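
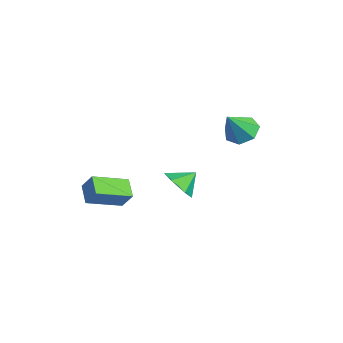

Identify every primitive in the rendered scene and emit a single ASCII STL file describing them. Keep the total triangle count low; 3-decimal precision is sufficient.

solid 
facet normal 0.027 -0.802 -0.596
outer loop
vertex 1.974 -0.374 0.196
vertex 1.485 -0.835 0.794
vertex 1.075 -0.366 0.144
endloop
endfacet
facet normal 0.025 0.956 -0.292
outer loop
vertex 1.974 -0.374 0.196
vertex 1.075 -0.366 0.144
vertex 1.455 0.015 1.426
endloop
endfacet
facet normal 0.028 -0.802 -0.597
outer loop
vertex 1.075 -0.366 0.144
vertex 1.485 -0.835 0.794
vertex 0.586 -0.828 0.742
endloop
endfacet
facet normal -0.693 0.721 -0.009
outer loop
vertex 1.075 -0.366 0.144
vertex 0.586 -0.828 0.742
vertex 1.455 0.015 1.426
endloop
endfacet
facet normal 0.028 -0.802 -0.597
outer loop
vertex 0.586 -0.828 0.742
vertex 1.485 -0.835 0.794
vertex 0.995 -1.297 1.392
endloop
endfacet
facet normal -0.734 0.241 0.635
outer loop
vertex 0.586 -0.828 0.742
vertex 0.995 -1.297 1.392
vertex 1.455 0.015 1.426
endloop
endfacet
facet normal 0.028 -0.802 -0.597
outer loop
vertex 0.995 -1.297 1.392
vertex 1.485 -0.835 0.794
vertex 1.894 -1.304 1.444
endloop
endfacet
facet normal -0.058 -0.006 0.998
outer loop
vertex 0.995 -1.297 1.392
vertex 1.894 -1.304 1.444
vertex 1.455 0.015 1.426
endloop
endfacet
facet normal 0.027 -0.802 -0.596
outer loop
vertex 1.894 -1.304 1.444
vertex 1.485 -0.835 0.794
vertex 2.383 -0.843 0.846
endloop
endfacet
facet normal 0.659 0.229 0.716
outer loop
vertex 1.894 -1.304 1.444
vertex 2.383 -0.843 0.846
vertex 1.455 0.015 1.426
endloop
endfacet
facet normal 0.027 -0.802 -0.596
outer loop
vertex 2.383 -0.843 0.846
vertex 1.485 -0.835 0.794
vertex 1.974 -0.374 0.196
endloop
endfacet
facet normal 0.701 0.710 0.071
outer loop
vertex 2.383 -0.843 0.846
vertex 1.974 -0.374 0.196
vertex 1.455 0.015 1.426
endloop
endfacet
facet normal -0.494 -0.318 -0.809
outer loop
vertex -3.033 -3.854 -1.207
vertex -3.147 -2.076 -1.837
vertex -2.062 -3.984 -1.749
endloop
endfacet
facet normal 0.060 -0.941 0.333
outer loop
vertex -1.533 -3.644 -0.883
vertex -3.033 -3.854 -1.207
vertex -2.062 -3.984 -1.749
endloop
endfacet
facet normal -0.494 -0.318 -0.809
outer loop
vertex -2.062 -3.984 -1.749
vertex -3.147 -2.076 -1.837
vertex -2.175 -2.206 -2.379
endloop
endfacet
facet normal 0.867 -0.116 -0.484
outer loop
vertex -2.175 -2.206 -2.379
vertex -1.533 -3.644 -0.883
vertex -2.062 -3.984 -1.749
endloop
endfacet
facet normal -0.867 0.116 0.484
outer loop
vertex -3.033 -3.854 -1.207
vertex -2.618 -1.736 -0.971
vertex -3.147 -2.076 -1.837
endloop
endfacet
facet normal 0.060 -0.941 0.333
outer loop
vertex -2.505 -3.514 -0.341
vertex -3.033 -3.854 -1.207
vertex -1.533 -3.644 -0.883
endloop
endfacet
facet normal -0.868 0.116 0.483
outer loop
vertex -2.505 -3.514 -0.341
vertex -2.618 -1.736 -0.971
vertex -3.033 -3.854 -1.207
endloop
endfacet
facet normal -0.060 0.941 -0.333
outer loop
vertex -3.147 -2.076 -1.837
vertex -2.618 -1.736 -0.971
vertex -2.175 -2.206 -2.379
endloop
endfacet
facet normal 0.868 -0.116 -0.484
outer loop
vertex -1.647 -1.866 -1.513
vertex -1.533 -3.644 -0.883
vertex -2.175 -2.206 -2.379
endloop
endfacet
facet normal -0.060 0.941 -0.333
outer loop
vertex -2.175 -2.206 -2.379
vertex -2.618 -1.736 -0.971
vertex -1.647 -1.866 -1.513
endloop
endfacet
facet normal 0.494 0.318 0.809
outer loop
vertex -1.647 -1.866 -1.513
vertex -2.505 -3.514 -0.341
vertex -1.533 -3.644 -0.883
endloop
endfacet
facet normal 0.494 0.318 0.809
outer loop
vertex -2.618 -1.736 -0.971
vertex -2.505 -3.514 -0.341
vertex -1.647 -1.866 -1.513
endloop
endfacet
facet normal -0.286 0.551 -0.784
outer loop
vertex 0.684 3.06 2.571
vertex -0.147 2.797 2.689
vertex 0.261 3.497 3.032
endloop
endfacet
facet normal 0.829 0.311 0.466
outer loop
vertex 0.684 3.06 2.571
vertex 0.261 3.497 3.032
vertex 0.327 1.883 3.991
endloop
endfacet
facet normal -0.287 0.551 -0.784
outer loop
vertex 0.261 3.497 3.032
vertex -0.147 2.797 2.689
vertex -0.469 3.407 3.236
endloop
endfacet
facet normal 0.173 0.508 0.844
outer loop
vertex 0.261 3.497 3.032
vertex -0.469 3.407 3.236
vertex 0.327 1.883 3.991
endloop
endfacet
facet normal -0.285 0.552 -0.784
outer loop
vertex -0.469 3.407 3.236
vertex -0.147 2.797 2.689
vertex -0.957 2.858 3.027
endloop
endfacet
facet normal -0.522 0.144 0.841
outer loop
vertex -0.469 3.407 3.236
vertex -0.957 2.858 3.027
vertex 0.327 1.883 3.991
endloop
endfacet
facet normal -0.286 0.550 -0.784
outer loop
vertex -0.957 2.858 3.027
vertex -0.147 2.797 2.689
vertex -0.835 2.263 2.565
endloop
endfacet
facet normal -0.730 -0.506 0.460
outer loop
vertex -0.957 2.858 3.027
vertex -0.835 2.263 2.565
vertex 0.327 1.883 3.991
endloop
endfacet
facet normal -0.286 0.551 -0.784
outer loop
vertex -0.835 2.263 2.565
vertex -0.147 2.797 2.689
vertex -0.195 2.07 2.196
endloop
endfacet
facet normal -0.296 -0.955 -0.013
outer loop
vertex -0.835 2.263 2.565
vertex -0.195 2.07 2.196
vertex 0.327 1.883 3.991
endloop
endfacet
facet normal -0.286 0.551 -0.784
outer loop
vertex -0.195 2.07 2.196
vertex -0.147 2.797 2.689
vertex 0.481 2.425 2.199
endloop
endfacet
facet normal 0.454 -0.863 -0.222
outer loop
vertex -0.195 2.07 2.196
vertex 0.481 2.425 2.199
vertex 0.327 1.883 3.991
endloop
endfacet
facet normal -0.286 0.551 -0.784
outer loop
vertex 0.481 2.425 2.199
vertex -0.147 2.797 2.689
vertex 0.684 3.06 2.571
endloop
endfacet
facet normal 0.954 -0.300 -0.009
outer loop
vertex 0.481 2.425 2.199
vertex 0.684 3.06 2.571
vertex 0.327 1.883 3.991
endloop
endfacet

endsolid


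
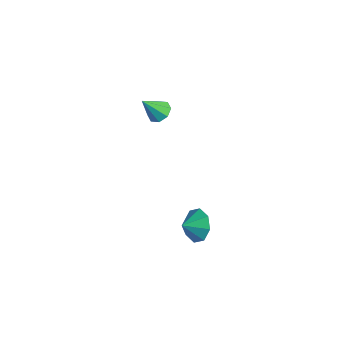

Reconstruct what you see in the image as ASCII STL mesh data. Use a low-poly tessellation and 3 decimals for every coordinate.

solid 
facet normal 0.014 0.611 -0.791
outer loop
vertex -3.482 -1.133 0.512
vertex -3.877 -1.653 0.103
vertex -4.065 -1.06 0.558
endloop
endfacet
facet normal 0.128 0.478 0.869
outer loop
vertex -3.482 -1.133 0.512
vertex -4.065 -1.06 0.558
vertex -3.903 -2.667 1.417
endloop
endfacet
facet normal 0.016 0.612 -0.791
outer loop
vertex -4.065 -1.06 0.558
vertex -3.877 -1.653 0.103
vertex -4.538 -1.333 0.337
endloop
endfacet
facet normal -0.554 0.348 0.756
outer loop
vertex -4.065 -1.06 0.558
vertex -4.538 -1.333 0.337
vertex -3.903 -2.667 1.417
endloop
endfacet
facet normal 0.016 0.611 -0.791
outer loop
vertex -4.538 -1.333 0.337
vertex -3.877 -1.653 0.103
vertex -4.624 -1.794 -0.021
endloop
endfacet
facet normal -0.915 -0.126 0.382
outer loop
vertex -4.538 -1.333 0.337
vertex -4.624 -1.794 -0.021
vertex -3.903 -2.667 1.417
endloop
endfacet
facet normal 0.016 0.611 -0.791
outer loop
vertex -4.624 -1.794 -0.021
vertex -3.877 -1.653 0.103
vertex -4.272 -2.172 -0.306
endloop
endfacet
facet normal -0.744 -0.668 -0.033
outer loop
vertex -4.624 -1.794 -0.021
vertex -4.272 -2.172 -0.306
vertex -3.903 -2.667 1.417
endloop
endfacet
facet normal 0.016 0.612 -0.791
outer loop
vertex -4.272 -2.172 -0.306
vertex -3.877 -1.653 0.103
vertex -3.689 -2.245 -0.351
endloop
endfacet
facet normal -0.139 -0.959 -0.246
outer loop
vertex -4.272 -2.172 -0.306
vertex -3.689 -2.245 -0.351
vertex -3.903 -2.667 1.417
endloop
endfacet
facet normal 0.016 0.612 -0.791
outer loop
vertex -3.689 -2.245 -0.351
vertex -3.877 -1.653 0.103
vertex -3.216 -1.972 -0.13
endloop
endfacet
facet normal 0.541 -0.830 -0.133
outer loop
vertex -3.689 -2.245 -0.351
vertex -3.216 -1.972 -0.13
vertex -3.903 -2.667 1.417
endloop
endfacet
facet normal 0.015 0.610 -0.792
outer loop
vertex -3.216 -1.972 -0.13
vertex -3.877 -1.653 0.103
vertex -3.13 -1.511 0.227
endloop
endfacet
facet normal 0.903 -0.355 0.241
outer loop
vertex -3.216 -1.972 -0.13
vertex -3.13 -1.511 0.227
vertex -3.903 -2.667 1.417
endloop
endfacet
facet normal 0.015 0.611 -0.792
outer loop
vertex -3.13 -1.511 0.227
vertex -3.877 -1.653 0.103
vertex -3.482 -1.133 0.512
endloop
endfacet
facet normal 0.731 0.186 0.656
outer loop
vertex -3.13 -1.511 0.227
vertex -3.482 -1.133 0.512
vertex -3.903 -2.667 1.417
endloop
endfacet
facet normal -0.067 0.887 -0.458
outer loop
vertex 3.711 -3.311 -3.945
vertex 3.226 -2.908 -3.093
vertex 4.234 -2.996 -3.411
endloop
endfacet
facet normal 0.595 -0.795 -0.114
outer loop
vertex 3.711 -3.311 -3.945
vertex 4.234 -2.996 -3.411
vertex 3.294 -3.812 -2.627
endloop
endfacet
facet normal -0.067 0.887 -0.457
outer loop
vertex 4.234 -2.996 -3.411
vertex 3.226 -2.908 -3.093
vertex 4.167 -2.63 -2.69
endloop
endfacet
facet normal 0.763 -0.545 0.348
outer loop
vertex 4.234 -2.996 -3.411
vertex 4.167 -2.63 -2.69
vertex 3.294 -3.812 -2.627
endloop
endfacet
facet normal -0.066 0.887 -0.457
outer loop
vertex 4.167 -2.63 -2.69
vertex 3.226 -2.908 -3.093
vertex 3.549 -2.426 -2.205
endloop
endfacet
facet normal 0.511 -0.335 0.792
outer loop
vertex 4.167 -2.63 -2.69
vertex 3.549 -2.426 -2.205
vertex 3.294 -3.812 -2.627
endloop
endfacet
facet normal -0.065 0.887 -0.458
outer loop
vertex 3.549 -2.426 -2.205
vertex 3.226 -2.908 -3.093
vertex 2.742 -2.504 -2.241
endloop
endfacet
facet normal -0.015 -0.289 0.957
outer loop
vertex 3.549 -2.426 -2.205
vertex 2.742 -2.504 -2.241
vertex 3.294 -3.812 -2.627
endloop
endfacet
facet normal -0.066 0.887 -0.458
outer loop
vertex 2.742 -2.504 -2.241
vertex 3.226 -2.908 -3.093
vertex 2.219 -2.819 -2.776
endloop
endfacet
facet normal -0.504 -0.433 0.747
outer loop
vertex 2.742 -2.504 -2.241
vertex 2.219 -2.819 -2.776
vertex 3.294 -3.812 -2.627
endloop
endfacet
facet normal -0.065 0.887 -0.457
outer loop
vertex 2.219 -2.819 -2.776
vertex 3.226 -2.908 -3.093
vertex 2.286 -3.185 -3.496
endloop
endfacet
facet normal -0.671 -0.684 0.285
outer loop
vertex 2.219 -2.819 -2.776
vertex 2.286 -3.185 -3.496
vertex 3.294 -3.812 -2.627
endloop
endfacet
facet normal -0.066 0.887 -0.457
outer loop
vertex 2.286 -3.185 -3.496
vertex 3.226 -2.908 -3.093
vertex 2.904 -3.389 -3.981
endloop
endfacet
facet normal -0.419 -0.894 -0.158
outer loop
vertex 2.286 -3.185 -3.496
vertex 2.904 -3.389 -3.981
vertex 3.294 -3.812 -2.627
endloop
endfacet
facet normal -0.065 0.887 -0.457
outer loop
vertex 2.904 -3.389 -3.981
vertex 3.226 -2.908 -3.093
vertex 3.711 -3.311 -3.945
endloop
endfacet
facet normal 0.105 -0.940 -0.324
outer loop
vertex 2.904 -3.389 -3.981
vertex 3.711 -3.311 -3.945
vertex 3.294 -3.812 -2.627
endloop
endfacet

endsolid


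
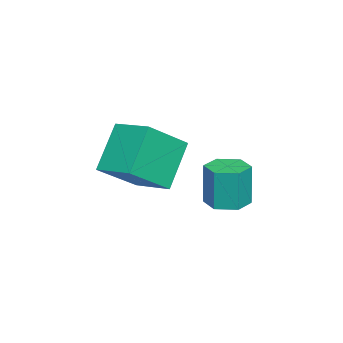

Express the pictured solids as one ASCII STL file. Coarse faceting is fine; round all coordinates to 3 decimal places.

solid 
facet normal 0.012 0.005 -1.000
outer loop
vertex 1.835 -1.719 -0.553
vertex 1.129 -1.466 -0.56
vertex 1.701 -0.981 -0.551
endloop
endfacet
facet normal 0.984 0.179 0.012
outer loop
vertex 1.835 -1.719 -0.553
vertex 1.701 -0.981 -0.551
vertex 1.817 -1.726 1.007
endloop
endfacet
facet normal 0.984 0.179 0.012
outer loop
vertex 1.817 -1.726 1.007
vertex 1.701 -0.981 -0.551
vertex 1.683 -0.989 1.009
endloop
endfacet
facet normal -0.012 -0.005 1.000
outer loop
vertex 1.817 -1.726 1.007
vertex 1.683 -0.989 1.009
vertex 1.111 -1.474 1.0
endloop
endfacet
facet normal 0.012 0.005 -1.000
outer loop
vertex 1.701 -0.981 -0.551
vertex 1.129 -1.466 -0.56
vertex 0.995 -0.729 -0.558
endloop
endfacet
facet normal 0.336 0.942 0.009
outer loop
vertex 1.701 -0.981 -0.551
vertex 0.995 -0.729 -0.558
vertex 1.683 -0.989 1.009
endloop
endfacet
facet normal 0.337 0.941 0.008
outer loop
vertex 1.683 -0.989 1.009
vertex 0.995 -0.729 -0.558
vertex 0.977 -0.736 1.002
endloop
endfacet
facet normal -0.012 -0.005 1.000
outer loop
vertex 1.683 -0.989 1.009
vertex 0.977 -0.736 1.002
vertex 1.111 -1.474 1.0
endloop
endfacet
facet normal 0.012 0.005 -1.000
outer loop
vertex 0.995 -0.729 -0.558
vertex 1.129 -1.466 -0.56
vertex 0.423 -1.214 -0.567
endloop
endfacet
facet normal -0.647 0.763 -0.004
outer loop
vertex 0.995 -0.729 -0.558
vertex 0.423 -1.214 -0.567
vertex 0.977 -0.736 1.002
endloop
endfacet
facet normal -0.647 0.763 -0.004
outer loop
vertex 0.977 -0.736 1.002
vertex 0.423 -1.214 -0.567
vertex 0.405 -1.221 0.993
endloop
endfacet
facet normal -0.012 -0.005 1.000
outer loop
vertex 0.977 -0.736 1.002
vertex 0.405 -1.221 0.993
vertex 1.111 -1.474 1.0
endloop
endfacet
facet normal 0.012 0.005 -1.000
outer loop
vertex 0.423 -1.214 -0.567
vertex 1.129 -1.466 -0.56
vertex 0.557 -1.951 -0.569
endloop
endfacet
facet normal -0.984 -0.179 -0.012
outer loop
vertex 0.423 -1.214 -0.567
vertex 0.557 -1.951 -0.569
vertex 0.405 -1.221 0.993
endloop
endfacet
facet normal -0.984 -0.179 -0.012
outer loop
vertex 0.405 -1.221 0.993
vertex 0.557 -1.951 -0.569
vertex 0.539 -1.959 0.991
endloop
endfacet
facet normal -0.012 -0.005 1.000
outer loop
vertex 0.405 -1.221 0.993
vertex 0.539 -1.959 0.991
vertex 1.111 -1.474 1.0
endloop
endfacet
facet normal 0.012 0.005 -1.000
outer loop
vertex 0.557 -1.951 -0.569
vertex 1.129 -1.466 -0.56
vertex 1.263 -2.204 -0.562
endloop
endfacet
facet normal -0.337 -0.941 -0.009
outer loop
vertex 0.557 -1.951 -0.569
vertex 1.263 -2.204 -0.562
vertex 0.539 -1.959 0.991
endloop
endfacet
facet normal -0.336 -0.942 -0.008
outer loop
vertex 0.539 -1.959 0.991
vertex 1.263 -2.204 -0.562
vertex 1.245 -2.211 0.998
endloop
endfacet
facet normal -0.012 -0.005 1.000
outer loop
vertex 0.539 -1.959 0.991
vertex 1.245 -2.211 0.998
vertex 1.111 -1.474 1.0
endloop
endfacet
facet normal 0.012 0.005 -1.000
outer loop
vertex 1.263 -2.204 -0.562
vertex 1.129 -1.466 -0.56
vertex 1.835 -1.719 -0.553
endloop
endfacet
facet normal 0.647 -0.763 0.004
outer loop
vertex 1.263 -2.204 -0.562
vertex 1.835 -1.719 -0.553
vertex 1.245 -2.211 0.998
endloop
endfacet
facet normal 0.647 -0.763 0.004
outer loop
vertex 1.245 -2.211 0.998
vertex 1.835 -1.719 -0.553
vertex 1.817 -1.726 1.007
endloop
endfacet
facet normal -0.012 -0.005 1.000
outer loop
vertex 1.245 -2.211 0.998
vertex 1.817 -1.726 1.007
vertex 1.111 -1.474 1.0
endloop
endfacet
facet normal -0.621 0.138 0.772
outer loop
vertex 3.646 -4.277 3.603
vertex 4.274 -3.084 3.895
vertex 2.49 -3.403 2.518
endloop
endfacet
facet normal -0.455 -0.865 -0.211
outer loop
vertex 3.626 -3.656 1.105
vertex 3.646 -4.277 3.603
vertex 2.49 -3.403 2.518
endloop
endfacet
facet normal -0.621 0.138 0.772
outer loop
vertex 2.49 -3.403 2.518
vertex 4.274 -3.084 3.895
vertex 3.119 -2.21 2.81
endloop
endfacet
facet normal -0.638 0.483 -0.600
outer loop
vertex 3.119 -2.21 2.81
vertex 3.626 -3.656 1.105
vertex 2.49 -3.403 2.518
endloop
endfacet
facet normal 0.638 -0.483 0.600
outer loop
vertex 3.646 -4.277 3.603
vertex 5.41 -3.337 2.482
vertex 4.274 -3.084 3.895
endloop
endfacet
facet normal -0.456 -0.865 -0.211
outer loop
vertex 4.781 -4.53 2.19
vertex 3.646 -4.277 3.603
vertex 3.626 -3.656 1.105
endloop
endfacet
facet normal 0.638 -0.483 0.599
outer loop
vertex 4.781 -4.53 2.19
vertex 5.41 -3.337 2.482
vertex 3.646 -4.277 3.603
endloop
endfacet
facet normal 0.456 0.865 0.211
outer loop
vertex 4.274 -3.084 3.895
vertex 5.41 -3.337 2.482
vertex 3.119 -2.21 2.81
endloop
endfacet
facet normal -0.639 0.483 -0.599
outer loop
vertex 4.254 -2.463 1.397
vertex 3.626 -3.656 1.105
vertex 3.119 -2.21 2.81
endloop
endfacet
facet normal 0.456 0.865 0.211
outer loop
vertex 3.119 -2.21 2.81
vertex 5.41 -3.337 2.482
vertex 4.254 -2.463 1.397
endloop
endfacet
facet normal 0.621 -0.138 -0.772
outer loop
vertex 4.254 -2.463 1.397
vertex 4.781 -4.53 2.19
vertex 3.626 -3.656 1.105
endloop
endfacet
facet normal 0.620 -0.138 -0.772
outer loop
vertex 5.41 -3.337 2.482
vertex 4.781 -4.53 2.19
vertex 4.254 -2.463 1.397
endloop
endfacet

endsolid


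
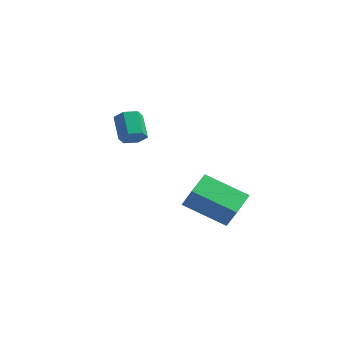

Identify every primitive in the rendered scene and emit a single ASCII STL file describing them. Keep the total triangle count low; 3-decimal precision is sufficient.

solid 
facet normal 0.501 -0.577 -0.645
outer loop
vertex -1.838 -0.576 1.433
vertex -2.337 -0.545 1.018
vertex -1.862 -0.102 0.99
endloop
endfacet
facet normal 0.865 0.366 0.345
outer loop
vertex -1.838 -0.576 1.433
vertex -1.862 -0.102 0.99
vertex -2.524 0.213 2.317
endloop
endfacet
facet normal 0.864 0.367 0.344
outer loop
vertex -2.524 0.213 2.317
vertex -1.862 -0.102 0.99
vertex -2.549 0.688 1.874
endloop
endfacet
facet normal -0.500 0.576 0.646
outer loop
vertex -2.524 0.213 2.317
vertex -2.549 0.688 1.874
vertex -3.023 0.245 1.902
endloop
endfacet
facet normal 0.500 -0.577 -0.646
outer loop
vertex -1.862 -0.102 0.99
vertex -2.337 -0.545 1.018
vertex -2.362 -0.07 0.575
endloop
endfacet
facet normal 0.400 0.816 -0.418
outer loop
vertex -1.862 -0.102 0.99
vertex -2.362 -0.07 0.575
vertex -2.549 0.688 1.874
endloop
endfacet
facet normal 0.400 0.815 -0.418
outer loop
vertex -2.549 0.688 1.874
vertex -2.362 -0.07 0.575
vertex -3.048 0.72 1.459
endloop
endfacet
facet normal -0.500 0.576 0.646
outer loop
vertex -2.549 0.688 1.874
vertex -3.048 0.72 1.459
vertex -3.023 0.245 1.902
endloop
endfacet
facet normal 0.500 -0.576 -0.646
outer loop
vertex -2.362 -0.07 0.575
vertex -2.337 -0.545 1.018
vertex -2.836 -0.513 0.603
endloop
endfacet
facet normal -0.465 0.449 -0.763
outer loop
vertex -2.362 -0.07 0.575
vertex -2.836 -0.513 0.603
vertex -3.048 0.72 1.459
endloop
endfacet
facet normal -0.466 0.449 -0.762
outer loop
vertex -3.048 0.72 1.459
vertex -2.836 -0.513 0.603
vertex -3.522 0.276 1.487
endloop
endfacet
facet normal -0.501 0.576 0.646
outer loop
vertex -3.048 0.72 1.459
vertex -3.522 0.276 1.487
vertex -3.023 0.245 1.902
endloop
endfacet
facet normal 0.500 -0.576 -0.646
outer loop
vertex -2.836 -0.513 0.603
vertex -2.337 -0.545 1.018
vertex -2.811 -0.988 1.046
endloop
endfacet
facet normal -0.865 -0.366 -0.344
outer loop
vertex -2.836 -0.513 0.603
vertex -2.811 -0.988 1.046
vertex -3.522 0.276 1.487
endloop
endfacet
facet normal -0.864 -0.366 -0.345
outer loop
vertex -3.522 0.276 1.487
vertex -2.811 -0.988 1.046
vertex -3.498 -0.198 1.93
endloop
endfacet
facet normal -0.501 0.577 0.645
outer loop
vertex -3.522 0.276 1.487
vertex -3.498 -0.198 1.93
vertex -3.023 0.245 1.902
endloop
endfacet
facet normal 0.500 -0.576 -0.646
outer loop
vertex -2.811 -0.988 1.046
vertex -2.337 -0.545 1.018
vertex -2.312 -1.02 1.461
endloop
endfacet
facet normal -0.400 -0.816 0.418
outer loop
vertex -2.811 -0.988 1.046
vertex -2.312 -1.02 1.461
vertex -3.498 -0.198 1.93
endloop
endfacet
facet normal -0.400 -0.815 0.419
outer loop
vertex -3.498 -0.198 1.93
vertex -2.312 -1.02 1.461
vertex -2.998 -0.23 2.345
endloop
endfacet
facet normal -0.500 0.577 0.646
outer loop
vertex -3.498 -0.198 1.93
vertex -2.998 -0.23 2.345
vertex -3.023 0.245 1.902
endloop
endfacet
facet normal 0.501 -0.576 -0.646
outer loop
vertex -2.312 -1.02 1.461
vertex -2.337 -0.545 1.018
vertex -1.838 -0.576 1.433
endloop
endfacet
facet normal 0.466 -0.449 0.763
outer loop
vertex -2.312 -1.02 1.461
vertex -1.838 -0.576 1.433
vertex -2.998 -0.23 2.345
endloop
endfacet
facet normal 0.465 -0.450 0.762
outer loop
vertex -2.998 -0.23 2.345
vertex -1.838 -0.576 1.433
vertex -2.524 0.213 2.317
endloop
endfacet
facet normal -0.500 0.576 0.646
outer loop
vertex -2.998 -0.23 2.345
vertex -2.524 0.213 2.317
vertex -3.023 0.245 1.902
endloop
endfacet
facet normal -0.870 -0.189 0.455
outer loop
vertex 1.7 -2.858 -0.337
vertex 1.622 -1.511 0.074
vertex 1.098 -2.577 -1.372
endloop
endfacet
facet normal 0.055 -0.955 -0.291
outer loop
vertex 2.978 -2.169 -2.354
vertex 1.7 -2.858 -0.337
vertex 1.098 -2.577 -1.372
endloop
endfacet
facet normal -0.870 -0.189 0.455
outer loop
vertex 1.098 -2.577 -1.372
vertex 1.622 -1.511 0.074
vertex 1.02 -1.231 -0.961
endloop
endfacet
facet normal -0.489 0.229 -0.842
outer loop
vertex 1.02 -1.231 -0.961
vertex 2.978 -2.169 -2.354
vertex 1.098 -2.577 -1.372
endloop
endfacet
facet normal 0.489 -0.228 0.842
outer loop
vertex 1.7 -2.858 -0.337
vertex 3.502 -1.103 -0.908
vertex 1.622 -1.511 0.074
endloop
endfacet
facet normal 0.056 -0.955 -0.291
outer loop
vertex 3.58 -2.449 -1.319
vertex 1.7 -2.858 -0.337
vertex 2.978 -2.169 -2.354
endloop
endfacet
facet normal 0.489 -0.229 0.842
outer loop
vertex 3.58 -2.449 -1.319
vertex 3.502 -1.103 -0.908
vertex 1.7 -2.858 -0.337
endloop
endfacet
facet normal -0.055 0.955 0.291
outer loop
vertex 1.622 -1.511 0.074
vertex 3.502 -1.103 -0.908
vertex 1.02 -1.231 -0.961
endloop
endfacet
facet normal -0.489 0.228 -0.842
outer loop
vertex 2.9 -0.822 -1.943
vertex 2.978 -2.169 -2.354
vertex 1.02 -1.231 -0.961
endloop
endfacet
facet normal -0.055 0.955 0.292
outer loop
vertex 1.02 -1.231 -0.961
vertex 3.502 -1.103 -0.908
vertex 2.9 -0.822 -1.943
endloop
endfacet
facet normal 0.870 0.189 -0.455
outer loop
vertex 2.9 -0.822 -1.943
vertex 3.58 -2.449 -1.319
vertex 2.978 -2.169 -2.354
endloop
endfacet
facet normal 0.870 0.189 -0.455
outer loop
vertex 3.502 -1.103 -0.908
vertex 3.58 -2.449 -1.319
vertex 2.9 -0.822 -1.943
endloop
endfacet

endsolid


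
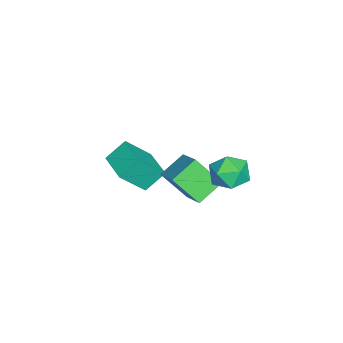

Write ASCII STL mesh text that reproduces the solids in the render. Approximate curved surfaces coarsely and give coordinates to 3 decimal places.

solid 
facet normal -0.815 -0.579 -0.009
outer loop
vertex -1.233 -4.218 -2.985
vertex -1.856 -3.356 -2.029
vertex -2.004 -3.11 -4.487
endloop
endfacet
facet normal 0.436 -0.603 -0.668
outer loop
vertex -0.504 -2.044 -4.471
vertex -1.233 -4.218 -2.985
vertex -2.004 -3.11 -4.487
endloop
endfacet
facet normal -0.815 -0.579 -0.009
outer loop
vertex -2.004 -3.11 -4.487
vertex -1.856 -3.356 -2.029
vertex -2.627 -2.248 -3.532
endloop
endfacet
facet normal -0.382 0.548 -0.744
outer loop
vertex -2.627 -2.248 -3.532
vertex -0.504 -2.044 -4.471
vertex -2.004 -3.11 -4.487
endloop
endfacet
facet normal 0.382 -0.549 0.744
outer loop
vertex -1.233 -4.218 -2.985
vertex -0.356 -2.29 -2.013
vertex -1.856 -3.356 -2.029
endloop
endfacet
facet normal 0.436 -0.603 -0.668
outer loop
vertex 0.267 -3.152 -2.968
vertex -1.233 -4.218 -2.985
vertex -0.504 -2.044 -4.471
endloop
endfacet
facet normal 0.381 -0.549 0.744
outer loop
vertex 0.267 -3.152 -2.968
vertex -0.356 -2.29 -2.013
vertex -1.233 -4.218 -2.985
endloop
endfacet
facet normal -0.436 0.603 0.668
outer loop
vertex -1.856 -3.356 -2.029
vertex -0.356 -2.29 -2.013
vertex -2.627 -2.248 -3.532
endloop
endfacet
facet normal -0.382 0.549 -0.744
outer loop
vertex -1.127 -1.182 -3.515
vertex -0.504 -2.044 -4.471
vertex -2.627 -2.248 -3.532
endloop
endfacet
facet normal -0.436 0.603 0.668
outer loop
vertex -2.627 -2.248 -3.532
vertex -0.356 -2.29 -2.013
vertex -1.127 -1.182 -3.515
endloop
endfacet
facet normal 0.815 0.579 0.009
outer loop
vertex -1.127 -1.182 -3.515
vertex 0.267 -3.152 -2.968
vertex -0.504 -2.044 -4.471
endloop
endfacet
facet normal 0.815 0.579 0.009
outer loop
vertex -0.356 -2.29 -2.013
vertex 0.267 -3.152 -2.968
vertex -1.127 -1.182 -3.515
endloop
endfacet
facet normal -0.063 0.459 0.886
outer loop
vertex 2.712 3.446 1.676
vertex 3.115 2.575 2.156
vertex 3.772 3.346 1.803
endloop
endfacet
facet normal 0.045 0.931 0.362
outer loop
vertex 2.712 3.446 1.676
vertex 3.772 3.346 1.803
vertex 3.375 3.723 0.881
endloop
endfacet
facet normal -0.490 0.865 -0.107
outer loop
vertex 2.712 3.446 1.676
vertex 3.375 3.723 0.881
vertex 2.473 3.185 0.664
endloop
endfacet
facet normal -0.927 0.353 0.128
outer loop
vertex 2.712 3.446 1.676
vertex 2.473 3.185 0.664
vertex 2.312 2.476 1.452
endloop
endfacet
facet normal -0.663 0.102 0.742
outer loop
vertex 2.712 3.446 1.676
vertex 2.312 2.476 1.452
vertex 3.115 2.575 2.156
endloop
endfacet
facet normal 0.652 0.758 0.029
outer loop
vertex 3.375 3.723 0.881
vertex 3.772 3.346 1.803
vertex 4.188 3.024 0.868
endloop
endfacet
facet normal 0.479 -0.007 0.878
outer loop
vertex 3.772 3.346 1.803
vertex 3.115 2.575 2.156
vertex 4.027 2.315 1.656
endloop
endfacet
facet normal -0.493 -0.585 0.644
outer loop
vertex 3.115 2.575 2.156
vertex 2.312 2.476 1.452
vertex 3.125 1.777 1.439
endloop
endfacet
facet normal -0.920 -0.178 -0.348
outer loop
vertex 2.312 2.476 1.452
vertex 2.473 3.185 0.664
vertex 2.728 2.154 0.517
endloop
endfacet
facet normal -0.213 0.651 -0.728
outer loop
vertex 2.473 3.185 0.664
vertex 3.375 3.723 0.881
vertex 3.385 2.925 0.164
endloop
endfacet
facet normal 0.927 -0.353 -0.128
outer loop
vertex 3.788 2.054 0.644
vertex 4.188 3.024 0.868
vertex 4.027 2.315 1.656
endloop
endfacet
facet normal 0.490 -0.865 0.107
outer loop
vertex 3.788 2.054 0.644
vertex 4.027 2.315 1.656
vertex 3.125 1.777 1.439
endloop
endfacet
facet normal -0.045 -0.931 -0.362
outer loop
vertex 3.788 2.054 0.644
vertex 3.125 1.777 1.439
vertex 2.728 2.154 0.517
endloop
endfacet
facet normal 0.063 -0.459 -0.886
outer loop
vertex 3.788 2.054 0.644
vertex 2.728 2.154 0.517
vertex 3.385 2.925 0.164
endloop
endfacet
facet normal 0.663 -0.102 -0.742
outer loop
vertex 3.788 2.054 0.644
vertex 3.385 2.925 0.164
vertex 4.188 3.024 0.868
endloop
endfacet
facet normal 0.920 0.178 0.348
outer loop
vertex 4.027 2.315 1.656
vertex 4.188 3.024 0.868
vertex 3.772 3.346 1.803
endloop
endfacet
facet normal 0.213 -0.651 0.728
outer loop
vertex 3.125 1.777 1.439
vertex 4.027 2.315 1.656
vertex 3.115 2.575 2.156
endloop
endfacet
facet normal -0.652 -0.758 -0.029
outer loop
vertex 2.728 2.154 0.517
vertex 3.125 1.777 1.439
vertex 2.312 2.476 1.452
endloop
endfacet
facet normal -0.479 0.007 -0.878
outer loop
vertex 3.385 2.925 0.164
vertex 2.728 2.154 0.517
vertex 2.473 3.185 0.664
endloop
endfacet
facet normal 0.493 0.585 -0.644
outer loop
vertex 4.188 3.024 0.868
vertex 3.385 2.925 0.164
vertex 3.375 3.723 0.881
endloop
endfacet
facet normal -0.727 -0.458 -0.512
outer loop
vertex 0.977 -0.966 -1.695
vertex -0.096 -0.093 -0.952
vertex 1.107 0.358 -3.065
endloop
endfacet
facet normal 0.683 -0.556 -0.473
outer loop
vertex 2.496 1.233 -2.088
vertex 0.977 -0.966 -1.695
vertex 1.107 0.358 -3.065
endloop
endfacet
facet normal -0.727 -0.458 -0.512
outer loop
vertex 1.107 0.358 -3.065
vertex -0.096 -0.093 -0.952
vertex 0.034 1.232 -2.322
endloop
endfacet
facet normal 0.068 0.693 -0.717
outer loop
vertex 0.034 1.232 -2.322
vertex 2.496 1.233 -2.088
vertex 1.107 0.358 -3.065
endloop
endfacet
facet normal -0.068 -0.694 0.717
outer loop
vertex 0.977 -0.966 -1.695
vertex 1.293 0.782 0.025
vertex -0.096 -0.093 -0.952
endloop
endfacet
facet normal 0.683 -0.556 -0.473
outer loop
vertex 2.366 -0.092 -0.718
vertex 0.977 -0.966 -1.695
vertex 2.496 1.233 -2.088
endloop
endfacet
facet normal -0.068 -0.693 0.717
outer loop
vertex 2.366 -0.092 -0.718
vertex 1.293 0.782 0.025
vertex 0.977 -0.966 -1.695
endloop
endfacet
facet normal -0.683 0.556 0.473
outer loop
vertex -0.096 -0.093 -0.952
vertex 1.293 0.782 0.025
vertex 0.034 1.232 -2.322
endloop
endfacet
facet normal 0.068 0.694 -0.717
outer loop
vertex 1.423 2.106 -1.345
vertex 2.496 1.233 -2.088
vertex 0.034 1.232 -2.322
endloop
endfacet
facet normal -0.683 0.557 0.473
outer loop
vertex 0.034 1.232 -2.322
vertex 1.293 0.782 0.025
vertex 1.423 2.106 -1.345
endloop
endfacet
facet normal 0.727 0.458 0.512
outer loop
vertex 1.423 2.106 -1.345
vertex 2.366 -0.092 -0.718
vertex 2.496 1.233 -2.088
endloop
endfacet
facet normal 0.727 0.458 0.511
outer loop
vertex 1.293 0.782 0.025
vertex 2.366 -0.092 -0.718
vertex 1.423 2.106 -1.345
endloop
endfacet

endsolid


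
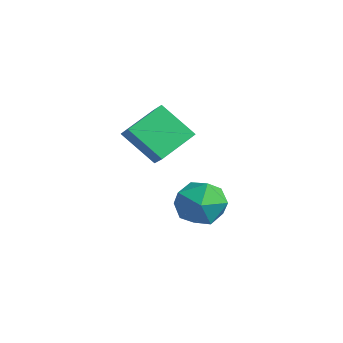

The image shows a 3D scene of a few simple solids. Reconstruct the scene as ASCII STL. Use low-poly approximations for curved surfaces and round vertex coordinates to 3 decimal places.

solid 
facet normal -0.616 -0.401 0.678
outer loop
vertex 2.94 -4.355 1.542
vertex 2.744 -3.022 2.153
vertex 2.288 -4.217 1.031
endloop
endfacet
facet normal 0.133 -0.901 -0.413
outer loop
vertex 3.236 -3.598 -0.013
vertex 2.94 -4.355 1.542
vertex 2.288 -4.217 1.031
endloop
endfacet
facet normal -0.616 -0.401 0.678
outer loop
vertex 2.288 -4.217 1.031
vertex 2.744 -3.022 2.153
vertex 2.092 -2.883 1.643
endloop
endfacet
facet normal -0.777 0.165 -0.608
outer loop
vertex 2.092 -2.883 1.643
vertex 3.236 -3.598 -0.013
vertex 2.288 -4.217 1.031
endloop
endfacet
facet normal 0.777 -0.164 0.608
outer loop
vertex 2.94 -4.355 1.542
vertex 3.692 -2.403 1.109
vertex 2.744 -3.022 2.153
endloop
endfacet
facet normal 0.131 -0.901 -0.414
outer loop
vertex 3.888 -3.737 0.497
vertex 2.94 -4.355 1.542
vertex 3.236 -3.598 -0.013
endloop
endfacet
facet normal 0.777 -0.165 0.608
outer loop
vertex 3.888 -3.737 0.497
vertex 3.692 -2.403 1.109
vertex 2.94 -4.355 1.542
endloop
endfacet
facet normal -0.132 0.901 0.414
outer loop
vertex 2.744 -3.022 2.153
vertex 3.692 -2.403 1.109
vertex 2.092 -2.883 1.643
endloop
endfacet
facet normal -0.777 0.164 -0.608
outer loop
vertex 3.04 -2.265 0.598
vertex 3.236 -3.598 -0.013
vertex 2.092 -2.883 1.643
endloop
endfacet
facet normal -0.133 0.901 0.413
outer loop
vertex 2.092 -2.883 1.643
vertex 3.692 -2.403 1.109
vertex 3.04 -2.265 0.598
endloop
endfacet
facet normal 0.616 0.401 -0.678
outer loop
vertex 3.04 -2.265 0.598
vertex 3.888 -3.737 0.497
vertex 3.236 -3.598 -0.013
endloop
endfacet
facet normal 0.616 0.401 -0.678
outer loop
vertex 3.692 -2.403 1.109
vertex 3.888 -3.737 0.497
vertex 3.04 -2.265 0.598
endloop
endfacet
facet normal 0.374 0.927 -0.022
outer loop
vertex 3.75 -1.387 -2.694
vertex 3.384 -1.218 -1.791
vertex 4.295 -1.588 -1.895
endloop
endfacet
facet normal 0.776 0.481 -0.408
outer loop
vertex 3.75 -1.387 -2.694
vertex 4.295 -1.588 -1.895
vertex 4.284 -2.218 -2.657
endloop
endfacet
facet normal 0.361 0.192 -0.912
outer loop
vertex 3.75 -1.387 -2.694
vertex 4.284 -2.218 -2.657
vertex 3.367 -2.236 -3.024
endloop
endfacet
facet normal -0.296 0.459 -0.838
outer loop
vertex 3.75 -1.387 -2.694
vertex 3.367 -2.236 -3.024
vertex 2.811 -1.618 -2.489
endloop
endfacet
facet normal -0.288 0.914 -0.288
outer loop
vertex 3.75 -1.387 -2.694
vertex 2.811 -1.618 -2.489
vertex 3.384 -1.218 -1.791
endloop
endfacet
facet normal 0.999 -0.044 0.022
outer loop
vertex 4.284 -2.218 -2.657
vertex 4.295 -1.588 -1.895
vertex 4.249 -2.562 -1.731
endloop
endfacet
facet normal 0.349 0.678 0.646
outer loop
vertex 4.295 -1.588 -1.895
vertex 3.384 -1.218 -1.791
vertex 3.693 -1.944 -1.196
endloop
endfacet
facet normal -0.722 0.657 0.217
outer loop
vertex 3.384 -1.218 -1.791
vertex 2.811 -1.618 -2.489
vertex 2.776 -1.962 -1.563
endloop
endfacet
facet normal -0.735 -0.079 -0.673
outer loop
vertex 2.811 -1.618 -2.489
vertex 3.367 -2.236 -3.024
vertex 2.765 -2.592 -2.325
endloop
endfacet
facet normal 0.328 -0.511 -0.794
outer loop
vertex 3.367 -2.236 -3.024
vertex 4.284 -2.218 -2.657
vertex 3.676 -2.962 -2.429
endloop
endfacet
facet normal 0.296 -0.459 0.838
outer loop
vertex 3.31 -2.793 -1.526
vertex 4.249 -2.562 -1.731
vertex 3.693 -1.944 -1.196
endloop
endfacet
facet normal -0.361 -0.192 0.912
outer loop
vertex 3.31 -2.793 -1.526
vertex 3.693 -1.944 -1.196
vertex 2.776 -1.962 -1.563
endloop
endfacet
facet normal -0.776 -0.481 0.408
outer loop
vertex 3.31 -2.793 -1.526
vertex 2.776 -1.962 -1.563
vertex 2.765 -2.592 -2.325
endloop
endfacet
facet normal -0.374 -0.927 0.022
outer loop
vertex 3.31 -2.793 -1.526
vertex 2.765 -2.592 -2.325
vertex 3.676 -2.962 -2.429
endloop
endfacet
facet normal 0.288 -0.914 0.288
outer loop
vertex 3.31 -2.793 -1.526
vertex 3.676 -2.962 -2.429
vertex 4.249 -2.562 -1.731
endloop
endfacet
facet normal 0.735 0.079 0.673
outer loop
vertex 3.693 -1.944 -1.196
vertex 4.249 -2.562 -1.731
vertex 4.295 -1.588 -1.895
endloop
endfacet
facet normal -0.328 0.511 0.794
outer loop
vertex 2.776 -1.962 -1.563
vertex 3.693 -1.944 -1.196
vertex 3.384 -1.218 -1.791
endloop
endfacet
facet normal -0.999 0.044 -0.022
outer loop
vertex 2.765 -2.592 -2.325
vertex 2.776 -1.962 -1.563
vertex 2.811 -1.618 -2.489
endloop
endfacet
facet normal -0.349 -0.678 -0.646
outer loop
vertex 3.676 -2.962 -2.429
vertex 2.765 -2.592 -2.325
vertex 3.367 -2.236 -3.024
endloop
endfacet
facet normal 0.722 -0.657 -0.217
outer loop
vertex 4.249 -2.562 -1.731
vertex 3.676 -2.962 -2.429
vertex 4.284 -2.218 -2.657
endloop
endfacet

endsolid


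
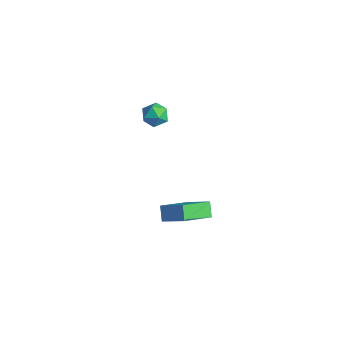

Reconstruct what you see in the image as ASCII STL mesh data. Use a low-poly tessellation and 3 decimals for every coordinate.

solid 
facet normal -0.146 0.423 0.894
outer loop
vertex -2.418 -0.421 3.06
vertex -2.019 -0.907 3.355
vertex -1.734 -0.318 3.123
endloop
endfacet
facet normal -0.172 0.911 0.375
outer loop
vertex -2.418 -0.421 3.06
vertex -1.734 -0.318 3.123
vertex -2.059 -0.138 2.537
endloop
endfacet
facet normal -0.688 0.721 -0.082
outer loop
vertex -2.418 -0.421 3.06
vertex -2.059 -0.138 2.537
vertex -2.545 -0.616 2.406
endloop
endfacet
facet normal -0.981 0.115 0.156
outer loop
vertex -2.418 -0.421 3.06
vertex -2.545 -0.616 2.406
vertex -2.52 -1.091 2.911
endloop
endfacet
facet normal -0.647 -0.070 0.759
outer loop
vertex -2.418 -0.421 3.06
vertex -2.52 -1.091 2.911
vertex -2.019 -0.907 3.355
endloop
endfacet
facet normal 0.450 0.893 0.025
outer loop
vertex -2.059 -0.138 2.537
vertex -1.734 -0.318 3.123
vertex -1.44 -0.449 2.509
endloop
endfacet
facet normal 0.491 0.103 0.865
outer loop
vertex -1.734 -0.318 3.123
vertex -2.019 -0.907 3.355
vertex -1.415 -0.924 3.014
endloop
endfacet
facet normal -0.319 -0.693 0.647
outer loop
vertex -2.019 -0.907 3.355
vertex -2.52 -1.091 2.911
vertex -1.901 -1.402 2.883
endloop
endfacet
facet normal -0.859 -0.393 -0.327
outer loop
vertex -2.52 -1.091 2.911
vertex -2.545 -0.616 2.406
vertex -2.226 -1.222 2.297
endloop
endfacet
facet normal -0.385 0.587 -0.712
outer loop
vertex -2.545 -0.616 2.406
vertex -2.059 -0.138 2.537
vertex -1.941 -0.633 2.065
endloop
endfacet
facet normal 0.981 -0.115 -0.156
outer loop
vertex -1.542 -1.119 2.36
vertex -1.44 -0.449 2.509
vertex -1.415 -0.924 3.014
endloop
endfacet
facet normal 0.688 -0.721 0.082
outer loop
vertex -1.542 -1.119 2.36
vertex -1.415 -0.924 3.014
vertex -1.901 -1.402 2.883
endloop
endfacet
facet normal 0.172 -0.911 -0.375
outer loop
vertex -1.542 -1.119 2.36
vertex -1.901 -1.402 2.883
vertex -2.226 -1.222 2.297
endloop
endfacet
facet normal 0.146 -0.423 -0.894
outer loop
vertex -1.542 -1.119 2.36
vertex -2.226 -1.222 2.297
vertex -1.941 -0.633 2.065
endloop
endfacet
facet normal 0.647 0.070 -0.759
outer loop
vertex -1.542 -1.119 2.36
vertex -1.941 -0.633 2.065
vertex -1.44 -0.449 2.509
endloop
endfacet
facet normal 0.859 0.393 0.327
outer loop
vertex -1.415 -0.924 3.014
vertex -1.44 -0.449 2.509
vertex -1.734 -0.318 3.123
endloop
endfacet
facet normal 0.385 -0.587 0.712
outer loop
vertex -1.901 -1.402 2.883
vertex -1.415 -0.924 3.014
vertex -2.019 -0.907 3.355
endloop
endfacet
facet normal -0.450 -0.893 -0.025
outer loop
vertex -2.226 -1.222 2.297
vertex -1.901 -1.402 2.883
vertex -2.52 -1.091 2.911
endloop
endfacet
facet normal -0.491 -0.103 -0.865
outer loop
vertex -1.941 -0.633 2.065
vertex -2.226 -1.222 2.297
vertex -2.545 -0.616 2.406
endloop
endfacet
facet normal 0.319 0.693 -0.647
outer loop
vertex -1.44 -0.449 2.509
vertex -1.941 -0.633 2.065
vertex -2.059 -0.138 2.537
endloop
endfacet
facet normal -0.630 0.298 0.717
outer loop
vertex -0.767 -1.298 -2.822
vertex 0.354 -0.822 -2.036
vertex -0.897 0.269 -3.588
endloop
endfacet
facet normal -0.773 -0.329 -0.542
outer loop
vertex -0.374 0.022 -4.184
vertex -0.767 -1.298 -2.822
vertex -0.897 0.269 -3.588
endloop
endfacet
facet normal -0.629 0.299 0.717
outer loop
vertex -0.897 0.269 -3.588
vertex 0.354 -0.822 -2.036
vertex 0.225 0.746 -2.803
endloop
endfacet
facet normal -0.075 0.896 -0.437
outer loop
vertex 0.225 0.746 -2.803
vertex -0.374 0.022 -4.184
vertex -0.897 0.269 -3.588
endloop
endfacet
facet normal 0.074 -0.896 0.437
outer loop
vertex -0.767 -1.298 -2.822
vertex 0.877 -1.069 -2.632
vertex 0.354 -0.822 -2.036
endloop
endfacet
facet normal -0.774 -0.329 -0.542
outer loop
vertex -0.245 -1.546 -3.417
vertex -0.767 -1.298 -2.822
vertex -0.374 0.022 -4.184
endloop
endfacet
facet normal 0.074 -0.896 0.438
outer loop
vertex -0.245 -1.546 -3.417
vertex 0.877 -1.069 -2.632
vertex -0.767 -1.298 -2.822
endloop
endfacet
facet normal 0.773 0.329 0.542
outer loop
vertex 0.354 -0.822 -2.036
vertex 0.877 -1.069 -2.632
vertex 0.225 0.746 -2.803
endloop
endfacet
facet normal -0.073 0.896 -0.438
outer loop
vertex 0.747 0.498 -3.398
vertex -0.374 0.022 -4.184
vertex 0.225 0.746 -2.803
endloop
endfacet
facet normal 0.774 0.329 0.542
outer loop
vertex 0.225 0.746 -2.803
vertex 0.877 -1.069 -2.632
vertex 0.747 0.498 -3.398
endloop
endfacet
facet normal 0.630 -0.299 -0.717
outer loop
vertex 0.747 0.498 -3.398
vertex -0.245 -1.546 -3.417
vertex -0.374 0.022 -4.184
endloop
endfacet
facet normal 0.629 -0.299 -0.718
outer loop
vertex 0.877 -1.069 -2.632
vertex -0.245 -1.546 -3.417
vertex 0.747 0.498 -3.398
endloop
endfacet

endsolid


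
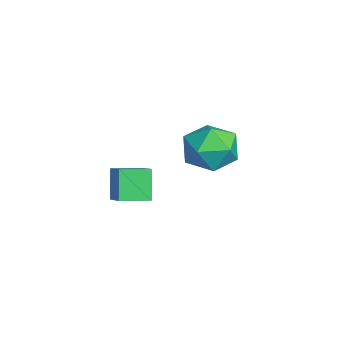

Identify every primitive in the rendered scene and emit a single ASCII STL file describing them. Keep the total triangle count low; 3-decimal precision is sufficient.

solid 
facet normal -0.849 -0.119 -0.514
outer loop
vertex 0.492 -3.701 -1.492
vertex 0.416 -2.621 -1.617
vertex 1.162 -3.78 -2.58
endloop
endfacet
facet normal 0.070 -0.991 0.115
outer loop
vertex 2.444 -3.599 -1.803
vertex 0.492 -3.701 -1.492
vertex 1.162 -3.78 -2.58
endloop
endfacet
facet normal -0.850 -0.120 -0.514
outer loop
vertex 1.162 -3.78 -2.58
vertex 0.416 -2.621 -1.617
vertex 1.085 -2.699 -2.705
endloop
endfacet
facet normal 0.524 -0.061 -0.850
outer loop
vertex 1.085 -2.699 -2.705
vertex 2.444 -3.599 -1.803
vertex 1.162 -3.78 -2.58
endloop
endfacet
facet normal -0.524 0.061 0.850
outer loop
vertex 0.492 -3.701 -1.492
vertex 1.698 -2.44 -0.84
vertex 0.416 -2.621 -1.617
endloop
endfacet
facet normal 0.070 -0.991 0.114
outer loop
vertex 1.775 -3.521 -0.715
vertex 0.492 -3.701 -1.492
vertex 2.444 -3.599 -1.803
endloop
endfacet
facet normal -0.523 0.061 0.850
outer loop
vertex 1.775 -3.521 -0.715
vertex 1.698 -2.44 -0.84
vertex 0.492 -3.701 -1.492
endloop
endfacet
facet normal -0.071 0.991 -0.114
outer loop
vertex 0.416 -2.621 -1.617
vertex 1.698 -2.44 -0.84
vertex 1.085 -2.699 -2.705
endloop
endfacet
facet normal 0.523 -0.062 -0.850
outer loop
vertex 2.368 -2.519 -1.928
vertex 2.444 -3.599 -1.803
vertex 1.085 -2.699 -2.705
endloop
endfacet
facet normal -0.070 0.991 -0.115
outer loop
vertex 1.085 -2.699 -2.705
vertex 1.698 -2.44 -0.84
vertex 2.368 -2.519 -1.928
endloop
endfacet
facet normal 0.850 0.119 0.514
outer loop
vertex 2.368 -2.519 -1.928
vertex 1.775 -3.521 -0.715
vertex 2.444 -3.599 -1.803
endloop
endfacet
facet normal 0.849 0.120 0.514
outer loop
vertex 1.698 -2.44 -0.84
vertex 1.775 -3.521 -0.715
vertex 2.368 -2.519 -1.928
endloop
endfacet
facet normal -0.366 0.354 0.860
outer loop
vertex -2.599 1.024 -2.042
vertex -3.282 0.095 -1.95
vertex -2.22 0.08 -1.492
endloop
endfacet
facet normal 0.307 0.568 0.764
outer loop
vertex -2.599 1.024 -2.042
vertex -2.22 0.08 -1.492
vertex -1.515 0.656 -2.204
endloop
endfacet
facet normal 0.338 0.929 0.149
outer loop
vertex -2.599 1.024 -2.042
vertex -1.515 0.656 -2.204
vertex -2.14 1.027 -3.103
endloop
endfacet
facet normal -0.317 0.939 -0.135
outer loop
vertex -2.599 1.024 -2.042
vertex -2.14 1.027 -3.103
vertex -3.233 0.68 -2.947
endloop
endfacet
facet normal -0.753 0.583 0.305
outer loop
vertex -2.599 1.024 -2.042
vertex -3.233 0.68 -2.947
vertex -3.282 0.095 -1.95
endloop
endfacet
facet normal 0.716 -0.013 0.698
outer loop
vertex -1.515 0.656 -2.204
vertex -2.22 0.08 -1.492
vertex -1.527 -0.5 -2.213
endloop
endfacet
facet normal -0.374 -0.360 0.855
outer loop
vertex -2.22 0.08 -1.492
vertex -3.282 0.095 -1.95
vertex -2.62 -0.847 -2.057
endloop
endfacet
facet normal -0.999 0.011 -0.043
outer loop
vertex -3.282 0.095 -1.95
vertex -3.233 0.68 -2.947
vertex -3.245 -0.476 -2.956
endloop
endfacet
facet normal -0.294 0.587 -0.755
outer loop
vertex -3.233 0.68 -2.947
vertex -2.14 1.027 -3.103
vertex -2.54 0.1 -3.668
endloop
endfacet
facet normal 0.765 0.571 -0.296
outer loop
vertex -2.14 1.027 -3.103
vertex -1.515 0.656 -2.204
vertex -1.478 0.085 -3.21
endloop
endfacet
facet normal 0.317 -0.939 0.135
outer loop
vertex -2.161 -0.844 -3.118
vertex -1.527 -0.5 -2.213
vertex -2.62 -0.847 -2.057
endloop
endfacet
facet normal -0.338 -0.929 -0.149
outer loop
vertex -2.161 -0.844 -3.118
vertex -2.62 -0.847 -2.057
vertex -3.245 -0.476 -2.956
endloop
endfacet
facet normal -0.307 -0.568 -0.764
outer loop
vertex -2.161 -0.844 -3.118
vertex -3.245 -0.476 -2.956
vertex -2.54 0.1 -3.668
endloop
endfacet
facet normal 0.366 -0.354 -0.860
outer loop
vertex -2.161 -0.844 -3.118
vertex -2.54 0.1 -3.668
vertex -1.478 0.085 -3.21
endloop
endfacet
facet normal 0.753 -0.583 -0.305
outer loop
vertex -2.161 -0.844 -3.118
vertex -1.478 0.085 -3.21
vertex -1.527 -0.5 -2.213
endloop
endfacet
facet normal 0.294 -0.587 0.755
outer loop
vertex -2.62 -0.847 -2.057
vertex -1.527 -0.5 -2.213
vertex -2.22 0.08 -1.492
endloop
endfacet
facet normal -0.765 -0.571 0.296
outer loop
vertex -3.245 -0.476 -2.956
vertex -2.62 -0.847 -2.057
vertex -3.282 0.095 -1.95
endloop
endfacet
facet normal -0.716 0.013 -0.698
outer loop
vertex -2.54 0.1 -3.668
vertex -3.245 -0.476 -2.956
vertex -3.233 0.68 -2.947
endloop
endfacet
facet normal 0.374 0.360 -0.855
outer loop
vertex -1.478 0.085 -3.21
vertex -2.54 0.1 -3.668
vertex -2.14 1.027 -3.103
endloop
endfacet
facet normal 0.999 -0.011 0.043
outer loop
vertex -1.527 -0.5 -2.213
vertex -1.478 0.085 -3.21
vertex -1.515 0.656 -2.204
endloop
endfacet

endsolid


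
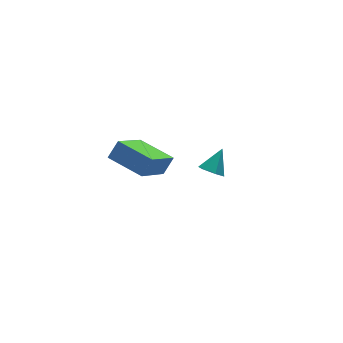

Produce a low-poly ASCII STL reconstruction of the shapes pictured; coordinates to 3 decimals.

solid 
facet normal -0.632 -0.410 0.657
outer loop
vertex -3.837 -4.579 1.792
vertex -4.508 -3.199 2.007
vertex -4.357 -4.739 1.192
endloop
endfacet
facet normal 0.434 -0.890 -0.138
outer loop
vertex -2.972 -3.841 -0.247
vertex -3.837 -4.579 1.792
vertex -4.357 -4.739 1.192
endloop
endfacet
facet normal -0.633 -0.410 0.657
outer loop
vertex -4.357 -4.739 1.192
vertex -4.508 -3.199 2.007
vertex -5.028 -3.358 1.407
endloop
endfacet
facet normal -0.642 -0.197 -0.741
outer loop
vertex -5.028 -3.358 1.407
vertex -2.972 -3.841 -0.247
vertex -4.357 -4.739 1.192
endloop
endfacet
facet normal 0.642 0.197 0.741
outer loop
vertex -3.837 -4.579 1.792
vertex -3.123 -2.301 0.568
vertex -4.508 -3.199 2.007
endloop
endfacet
facet normal 0.433 -0.891 -0.139
outer loop
vertex -2.452 -3.682 0.353
vertex -3.837 -4.579 1.792
vertex -2.972 -3.841 -0.247
endloop
endfacet
facet normal 0.642 0.197 0.741
outer loop
vertex -2.452 -3.682 0.353
vertex -3.123 -2.301 0.568
vertex -3.837 -4.579 1.792
endloop
endfacet
facet normal -0.433 0.891 0.139
outer loop
vertex -4.508 -3.199 2.007
vertex -3.123 -2.301 0.568
vertex -5.028 -3.358 1.407
endloop
endfacet
facet normal -0.642 -0.197 -0.741
outer loop
vertex -3.643 -2.461 -0.032
vertex -2.972 -3.841 -0.247
vertex -5.028 -3.358 1.407
endloop
endfacet
facet normal -0.433 0.891 0.138
outer loop
vertex -5.028 -3.358 1.407
vertex -3.123 -2.301 0.568
vertex -3.643 -2.461 -0.032
endloop
endfacet
facet normal 0.633 0.410 -0.657
outer loop
vertex -3.643 -2.461 -0.032
vertex -2.452 -3.682 0.353
vertex -2.972 -3.841 -0.247
endloop
endfacet
facet normal 0.632 0.410 -0.657
outer loop
vertex -3.123 -2.301 0.568
vertex -2.452 -3.682 0.353
vertex -3.643 -2.461 -0.032
endloop
endfacet
facet normal -0.644 -0.362 -0.674
outer loop
vertex 0.74 -2.066 -4.075
vertex 0.406 -1.61 -4.001
vertex 0.816 -1.602 -4.397
endloop
endfacet
facet normal 0.945 -0.276 -0.175
outer loop
vertex 0.74 -2.066 -4.075
vertex 0.816 -1.602 -4.397
vertex 1.154 -1.19 -3.219
endloop
endfacet
facet normal -0.644 -0.362 -0.674
outer loop
vertex 0.816 -1.602 -4.397
vertex 0.406 -1.61 -4.001
vertex 0.482 -1.146 -4.323
endloop
endfacet
facet normal 0.705 0.582 -0.406
outer loop
vertex 0.816 -1.602 -4.397
vertex 0.482 -1.146 -4.323
vertex 1.154 -1.19 -3.219
endloop
endfacet
facet normal -0.645 -0.362 -0.673
outer loop
vertex 0.482 -1.146 -4.323
vertex 0.406 -1.61 -4.001
vertex 0.073 -1.154 -3.927
endloop
endfacet
facet normal 0.012 0.999 0.033
outer loop
vertex 0.482 -1.146 -4.323
vertex 0.073 -1.154 -3.927
vertex 1.154 -1.19 -3.219
endloop
endfacet
facet normal -0.645 -0.362 -0.673
outer loop
vertex 0.073 -1.154 -3.927
vertex 0.406 -1.61 -4.001
vertex -0.003 -1.618 -3.605
endloop
endfacet
facet normal -0.441 0.559 0.702
outer loop
vertex 0.073 -1.154 -3.927
vertex -0.003 -1.618 -3.605
vertex 1.154 -1.19 -3.219
endloop
endfacet
facet normal -0.644 -0.363 -0.673
outer loop
vertex -0.003 -1.618 -3.605
vertex 0.406 -1.61 -4.001
vertex 0.33 -2.074 -3.678
endloop
endfacet
facet normal -0.202 -0.297 0.933
outer loop
vertex -0.003 -1.618 -3.605
vertex 0.33 -2.074 -3.678
vertex 1.154 -1.19 -3.219
endloop
endfacet
facet normal -0.645 -0.363 -0.673
outer loop
vertex 0.33 -2.074 -3.678
vertex 0.406 -1.61 -4.001
vertex 0.74 -2.066 -4.075
endloop
endfacet
facet normal 0.493 -0.716 0.494
outer loop
vertex 0.33 -2.074 -3.678
vertex 0.74 -2.066 -4.075
vertex 1.154 -1.19 -3.219
endloop
endfacet

endsolid


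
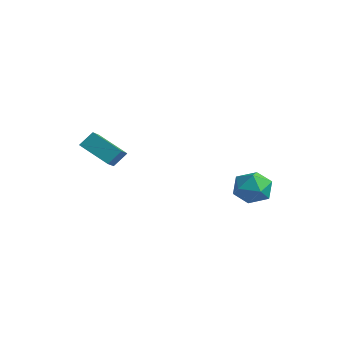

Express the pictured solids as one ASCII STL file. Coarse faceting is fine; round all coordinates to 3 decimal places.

solid 
facet normal -0.597 0.659 -0.458
outer loop
vertex -1.867 -2.255 1.86
vertex -1.702 -1.636 2.535
vertex -0.544 -1.66 0.992
endloop
endfacet
facet normal -0.177 -0.665 -0.726
outer loop
vertex 0.202 -2.484 1.565
vertex -1.867 -2.255 1.86
vertex -0.544 -1.66 0.992
endloop
endfacet
facet normal -0.596 0.659 -0.458
outer loop
vertex -0.544 -1.66 0.992
vertex -1.702 -1.636 2.535
vertex -0.379 -1.042 1.667
endloop
endfacet
facet normal 0.783 0.352 -0.513
outer loop
vertex -0.379 -1.042 1.667
vertex 0.202 -2.484 1.565
vertex -0.544 -1.66 0.992
endloop
endfacet
facet normal -0.783 -0.351 0.514
outer loop
vertex -1.867 -2.255 1.86
vertex -0.956 -2.46 3.108
vertex -1.702 -1.636 2.535
endloop
endfacet
facet normal -0.177 -0.665 -0.725
outer loop
vertex -1.121 -3.078 2.433
vertex -1.867 -2.255 1.86
vertex 0.202 -2.484 1.565
endloop
endfacet
facet normal -0.783 -0.352 0.513
outer loop
vertex -1.121 -3.078 2.433
vertex -0.956 -2.46 3.108
vertex -1.867 -2.255 1.86
endloop
endfacet
facet normal 0.177 0.665 0.725
outer loop
vertex -1.702 -1.636 2.535
vertex -0.956 -2.46 3.108
vertex -0.379 -1.042 1.667
endloop
endfacet
facet normal 0.783 0.352 -0.514
outer loop
vertex 0.367 -1.865 2.24
vertex 0.202 -2.484 1.565
vertex -0.379 -1.042 1.667
endloop
endfacet
facet normal 0.177 0.665 0.725
outer loop
vertex -0.379 -1.042 1.667
vertex -0.956 -2.46 3.108
vertex 0.367 -1.865 2.24
endloop
endfacet
facet normal 0.597 -0.659 0.458
outer loop
vertex 0.367 -1.865 2.24
vertex -1.121 -3.078 2.433
vertex 0.202 -2.484 1.565
endloop
endfacet
facet normal 0.597 -0.659 0.458
outer loop
vertex -0.956 -2.46 3.108
vertex -1.121 -3.078 2.433
vertex 0.367 -1.865 2.24
endloop
endfacet
facet normal -0.853 0.188 0.488
outer loop
vertex 2.033 3.687 -0.581
vertex 2.275 2.992 0.11
vertex 2.56 3.952 0.238
endloop
endfacet
facet normal -0.618 0.772 0.148
outer loop
vertex 2.033 3.687 -0.581
vertex 2.56 3.952 0.238
vertex 2.81 4.326 -0.666
endloop
endfacet
facet normal -0.567 0.617 -0.546
outer loop
vertex 2.033 3.687 -0.581
vertex 2.81 4.326 -0.666
vertex 2.679 3.598 -1.352
endloop
endfacet
facet normal -0.769 -0.061 -0.637
outer loop
vertex 2.033 3.687 -0.581
vertex 2.679 3.598 -1.352
vertex 2.348 2.773 -0.873
endloop
endfacet
facet normal -0.945 -0.327 0.003
outer loop
vertex 2.033 3.687 -0.581
vertex 2.348 2.773 -0.873
vertex 2.275 2.992 0.11
endloop
endfacet
facet normal 0.035 0.920 0.390
outer loop
vertex 2.81 4.326 -0.666
vertex 2.56 3.952 0.238
vertex 3.532 4.027 -0.027
endloop
endfacet
facet normal -0.342 -0.024 0.940
outer loop
vertex 2.56 3.952 0.238
vertex 2.275 2.992 0.11
vertex 3.201 3.202 0.452
endloop
endfacet
facet normal -0.492 -0.857 0.154
outer loop
vertex 2.275 2.992 0.11
vertex 2.348 2.773 -0.873
vertex 3.07 2.474 -0.234
endloop
endfacet
facet normal -0.207 -0.428 -0.880
outer loop
vertex 2.348 2.773 -0.873
vertex 2.679 3.598 -1.352
vertex 3.32 2.848 -1.138
endloop
endfacet
facet normal 0.119 0.670 -0.733
outer loop
vertex 2.679 3.598 -1.352
vertex 2.81 4.326 -0.666
vertex 3.605 3.808 -1.01
endloop
endfacet
facet normal 0.769 0.061 0.637
outer loop
vertex 3.847 3.113 -0.319
vertex 3.532 4.027 -0.027
vertex 3.201 3.202 0.452
endloop
endfacet
facet normal 0.567 -0.617 0.546
outer loop
vertex 3.847 3.113 -0.319
vertex 3.201 3.202 0.452
vertex 3.07 2.474 -0.234
endloop
endfacet
facet normal 0.618 -0.772 -0.148
outer loop
vertex 3.847 3.113 -0.319
vertex 3.07 2.474 -0.234
vertex 3.32 2.848 -1.138
endloop
endfacet
facet normal 0.853 -0.188 -0.488
outer loop
vertex 3.847 3.113 -0.319
vertex 3.32 2.848 -1.138
vertex 3.605 3.808 -1.01
endloop
endfacet
facet normal 0.945 0.327 -0.003
outer loop
vertex 3.847 3.113 -0.319
vertex 3.605 3.808 -1.01
vertex 3.532 4.027 -0.027
endloop
endfacet
facet normal 0.207 0.428 0.880
outer loop
vertex 3.201 3.202 0.452
vertex 3.532 4.027 -0.027
vertex 2.56 3.952 0.238
endloop
endfacet
facet normal -0.119 -0.670 0.733
outer loop
vertex 3.07 2.474 -0.234
vertex 3.201 3.202 0.452
vertex 2.275 2.992 0.11
endloop
endfacet
facet normal -0.035 -0.920 -0.390
outer loop
vertex 3.32 2.848 -1.138
vertex 3.07 2.474 -0.234
vertex 2.348 2.773 -0.873
endloop
endfacet
facet normal 0.342 0.024 -0.940
outer loop
vertex 3.605 3.808 -1.01
vertex 3.32 2.848 -1.138
vertex 2.679 3.598 -1.352
endloop
endfacet
facet normal 0.492 0.857 -0.154
outer loop
vertex 3.532 4.027 -0.027
vertex 3.605 3.808 -1.01
vertex 2.81 4.326 -0.666
endloop
endfacet

endsolid


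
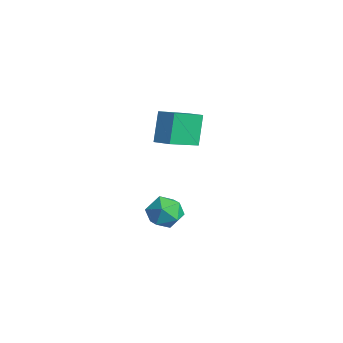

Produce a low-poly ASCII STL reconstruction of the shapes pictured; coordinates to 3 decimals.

solid 
facet normal -0.917 0.378 -0.127
outer loop
vertex -0.608 -0.663 -4.0
vertex -0.98 -1.315 -3.249
vertex -0.62 -0.352 -2.985
endloop
endfacet
facet normal -0.418 0.867 -0.271
outer loop
vertex -0.608 -0.663 -4.0
vertex -0.62 -0.352 -2.985
vertex 0.222 -0.137 -3.597
endloop
endfacet
facet normal -0.003 0.611 -0.792
outer loop
vertex -0.608 -0.663 -4.0
vertex 0.222 -0.137 -3.597
vertex 0.381 -0.968 -4.239
endloop
endfacet
facet normal -0.245 -0.036 -0.969
outer loop
vertex -0.608 -0.663 -4.0
vertex 0.381 -0.968 -4.239
vertex -0.362 -1.696 -4.024
endloop
endfacet
facet normal -0.810 -0.180 -0.558
outer loop
vertex -0.608 -0.663 -4.0
vertex -0.362 -1.696 -4.024
vertex -0.98 -1.315 -3.249
endloop
endfacet
facet normal -0.015 0.950 0.312
outer loop
vertex 0.222 -0.137 -3.597
vertex -0.62 -0.352 -2.985
vertex 0.362 -0.464 -2.596
endloop
endfacet
facet normal -0.823 0.158 0.546
outer loop
vertex -0.62 -0.352 -2.985
vertex -0.98 -1.315 -3.249
vertex -0.381 -1.192 -2.381
endloop
endfacet
facet normal -0.650 -0.745 -0.152
outer loop
vertex -0.98 -1.315 -3.249
vertex -0.362 -1.696 -4.024
vertex -0.222 -2.023 -3.023
endloop
endfacet
facet normal 0.265 -0.512 -0.817
outer loop
vertex -0.362 -1.696 -4.024
vertex 0.381 -0.968 -4.239
vertex 0.62 -1.808 -3.635
endloop
endfacet
facet normal 0.658 0.535 -0.530
outer loop
vertex 0.381 -0.968 -4.239
vertex 0.222 -0.137 -3.597
vertex 0.98 -0.845 -3.371
endloop
endfacet
facet normal 0.245 0.036 0.969
outer loop
vertex 0.608 -1.497 -2.62
vertex 0.362 -0.464 -2.596
vertex -0.381 -1.192 -2.381
endloop
endfacet
facet normal 0.003 -0.611 0.792
outer loop
vertex 0.608 -1.497 -2.62
vertex -0.381 -1.192 -2.381
vertex -0.222 -2.023 -3.023
endloop
endfacet
facet normal 0.418 -0.867 0.271
outer loop
vertex 0.608 -1.497 -2.62
vertex -0.222 -2.023 -3.023
vertex 0.62 -1.808 -3.635
endloop
endfacet
facet normal 0.917 -0.378 0.127
outer loop
vertex 0.608 -1.497 -2.62
vertex 0.62 -1.808 -3.635
vertex 0.98 -0.845 -3.371
endloop
endfacet
facet normal 0.810 0.180 0.558
outer loop
vertex 0.608 -1.497 -2.62
vertex 0.98 -0.845 -3.371
vertex 0.362 -0.464 -2.596
endloop
endfacet
facet normal -0.265 0.512 0.817
outer loop
vertex -0.381 -1.192 -2.381
vertex 0.362 -0.464 -2.596
vertex -0.62 -0.352 -2.985
endloop
endfacet
facet normal -0.658 -0.535 0.530
outer loop
vertex -0.222 -2.023 -3.023
vertex -0.381 -1.192 -2.381
vertex -0.98 -1.315 -3.249
endloop
endfacet
facet normal 0.015 -0.950 -0.312
outer loop
vertex 0.62 -1.808 -3.635
vertex -0.222 -2.023 -3.023
vertex -0.362 -1.696 -4.024
endloop
endfacet
facet normal 0.823 -0.158 -0.546
outer loop
vertex 0.98 -0.845 -3.371
vertex 0.62 -1.808 -3.635
vertex 0.381 -0.968 -4.239
endloop
endfacet
facet normal 0.650 0.745 0.152
outer loop
vertex 0.362 -0.464 -2.596
vertex 0.98 -0.845 -3.371
vertex 0.222 -0.137 -3.597
endloop
endfacet
facet normal -0.872 -0.432 -0.231
outer loop
vertex -0.411 -1.223 3.562
vertex -1.064 0.573 2.667
vertex 0.284 -1.769 1.96
endloop
endfacet
facet normal 0.309 -0.851 0.424
outer loop
vertex 1.164 -1.333 2.193
vertex -0.411 -1.223 3.562
vertex 0.284 -1.769 1.96
endloop
endfacet
facet normal -0.872 -0.432 -0.231
outer loop
vertex 0.284 -1.769 1.96
vertex -1.064 0.573 2.667
vertex -0.369 0.027 1.065
endloop
endfacet
facet normal 0.380 -0.298 -0.876
outer loop
vertex -0.369 0.027 1.065
vertex 1.164 -1.333 2.193
vertex 0.284 -1.769 1.96
endloop
endfacet
facet normal -0.380 0.298 0.876
outer loop
vertex -0.411 -1.223 3.562
vertex -0.184 1.009 2.9
vertex -1.064 0.573 2.667
endloop
endfacet
facet normal 0.309 -0.851 0.424
outer loop
vertex 0.469 -0.787 3.795
vertex -0.411 -1.223 3.562
vertex 1.164 -1.333 2.193
endloop
endfacet
facet normal -0.380 0.298 0.876
outer loop
vertex 0.469 -0.787 3.795
vertex -0.184 1.009 2.9
vertex -0.411 -1.223 3.562
endloop
endfacet
facet normal -0.309 0.851 -0.424
outer loop
vertex -1.064 0.573 2.667
vertex -0.184 1.009 2.9
vertex -0.369 0.027 1.065
endloop
endfacet
facet normal 0.380 -0.298 -0.876
outer loop
vertex 0.511 0.463 1.298
vertex 1.164 -1.333 2.193
vertex -0.369 0.027 1.065
endloop
endfacet
facet normal -0.309 0.851 -0.424
outer loop
vertex -0.369 0.027 1.065
vertex -0.184 1.009 2.9
vertex 0.511 0.463 1.298
endloop
endfacet
facet normal 0.872 0.432 0.231
outer loop
vertex 0.511 0.463 1.298
vertex 0.469 -0.787 3.795
vertex 1.164 -1.333 2.193
endloop
endfacet
facet normal 0.872 0.432 0.231
outer loop
vertex -0.184 1.009 2.9
vertex 0.469 -0.787 3.795
vertex 0.511 0.463 1.298
endloop
endfacet

endsolid


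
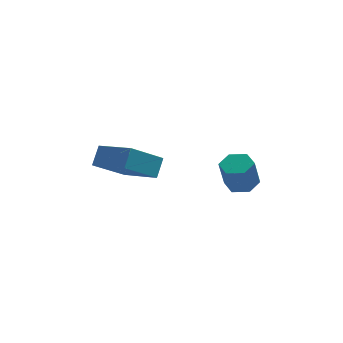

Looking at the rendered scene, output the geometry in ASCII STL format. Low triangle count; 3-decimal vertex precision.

solid 
facet normal -0.725 0.623 -0.295
outer loop
vertex -3.442 2.399 3.833
vertex -3.262 2.93 4.512
vertex -2.416 3.177 2.953
endloop
endfacet
facet normal -0.205 -0.603 -0.771
outer loop
vertex -1.198 2.13 3.448
vertex -3.442 2.399 3.833
vertex -2.416 3.177 2.953
endloop
endfacet
facet normal -0.724 0.624 -0.294
outer loop
vertex -2.416 3.177 2.953
vertex -3.262 2.93 4.512
vertex -2.235 3.707 3.632
endloop
endfacet
facet normal 0.658 0.498 -0.564
outer loop
vertex -2.235 3.707 3.632
vertex -1.198 2.13 3.448
vertex -2.416 3.177 2.953
endloop
endfacet
facet normal -0.658 -0.499 0.564
outer loop
vertex -3.442 2.399 3.833
vertex -2.044 1.883 5.007
vertex -3.262 2.93 4.512
endloop
endfacet
facet normal -0.205 -0.603 -0.771
outer loop
vertex -2.225 1.353 4.328
vertex -3.442 2.399 3.833
vertex -1.198 2.13 3.448
endloop
endfacet
facet normal -0.658 -0.498 0.564
outer loop
vertex -2.225 1.353 4.328
vertex -2.044 1.883 5.007
vertex -3.442 2.399 3.833
endloop
endfacet
facet normal 0.205 0.603 0.771
outer loop
vertex -3.262 2.93 4.512
vertex -2.044 1.883 5.007
vertex -2.235 3.707 3.632
endloop
endfacet
facet normal 0.658 0.499 -0.564
outer loop
vertex -1.018 2.661 4.127
vertex -1.198 2.13 3.448
vertex -2.235 3.707 3.632
endloop
endfacet
facet normal 0.204 0.603 0.771
outer loop
vertex -2.235 3.707 3.632
vertex -2.044 1.883 5.007
vertex -1.018 2.661 4.127
endloop
endfacet
facet normal 0.724 -0.623 0.295
outer loop
vertex -1.018 2.661 4.127
vertex -2.225 1.353 4.328
vertex -1.198 2.13 3.448
endloop
endfacet
facet normal 0.725 -0.624 0.294
outer loop
vertex -2.044 1.883 5.007
vertex -2.225 1.353 4.328
vertex -1.018 2.661 4.127
endloop
endfacet
facet normal 0.153 0.318 -0.936
outer loop
vertex 2.021 3.571 3.005
vertex 1.684 3.086 2.785
vertex 1.399 3.63 2.923
endloop
endfacet
facet normal 0.046 0.943 0.329
outer loop
vertex 2.021 3.571 3.005
vertex 1.399 3.63 2.923
vertex 1.833 3.179 4.155
endloop
endfacet
facet normal 0.047 0.943 0.329
outer loop
vertex 1.833 3.179 4.155
vertex 1.399 3.63 2.923
vertex 1.211 3.238 4.074
endloop
endfacet
facet normal -0.152 -0.319 0.936
outer loop
vertex 1.833 3.179 4.155
vertex 1.211 3.238 4.074
vertex 1.496 2.694 3.935
endloop
endfacet
facet normal 0.153 0.318 -0.936
outer loop
vertex 1.399 3.63 2.923
vertex 1.684 3.086 2.785
vertex 1.062 3.145 2.703
endloop
endfacet
facet normal -0.831 0.554 0.053
outer loop
vertex 1.399 3.63 2.923
vertex 1.062 3.145 2.703
vertex 1.211 3.238 4.074
endloop
endfacet
facet normal -0.831 0.554 0.053
outer loop
vertex 1.211 3.238 4.074
vertex 1.062 3.145 2.703
vertex 0.874 2.754 3.854
endloop
endfacet
facet normal -0.153 -0.319 0.935
outer loop
vertex 1.211 3.238 4.074
vertex 0.874 2.754 3.854
vertex 1.496 2.694 3.935
endloop
endfacet
facet normal 0.153 0.318 -0.936
outer loop
vertex 1.062 3.145 2.703
vertex 1.684 3.086 2.785
vertex 1.347 2.601 2.565
endloop
endfacet
facet normal -0.878 -0.390 -0.276
outer loop
vertex 1.062 3.145 2.703
vertex 1.347 2.601 2.565
vertex 0.874 2.754 3.854
endloop
endfacet
facet normal -0.879 -0.389 -0.276
outer loop
vertex 0.874 2.754 3.854
vertex 1.347 2.601 2.565
vertex 1.159 2.209 3.715
endloop
endfacet
facet normal -0.153 -0.318 0.936
outer loop
vertex 0.874 2.754 3.854
vertex 1.159 2.209 3.715
vertex 1.496 2.694 3.935
endloop
endfacet
facet normal 0.152 0.319 -0.936
outer loop
vertex 1.347 2.601 2.565
vertex 1.684 3.086 2.785
vertex 1.969 2.542 2.646
endloop
endfacet
facet normal -0.047 -0.943 -0.329
outer loop
vertex 1.347 2.601 2.565
vertex 1.969 2.542 2.646
vertex 1.159 2.209 3.715
endloop
endfacet
facet normal -0.046 -0.943 -0.329
outer loop
vertex 1.159 2.209 3.715
vertex 1.969 2.542 2.646
vertex 1.781 2.15 3.797
endloop
endfacet
facet normal -0.153 -0.318 0.936
outer loop
vertex 1.159 2.209 3.715
vertex 1.781 2.15 3.797
vertex 1.496 2.694 3.935
endloop
endfacet
facet normal 0.153 0.319 -0.935
outer loop
vertex 1.969 2.542 2.646
vertex 1.684 3.086 2.785
vertex 2.306 3.026 2.866
endloop
endfacet
facet normal 0.831 -0.554 -0.053
outer loop
vertex 1.969 2.542 2.646
vertex 2.306 3.026 2.866
vertex 1.781 2.15 3.797
endloop
endfacet
facet normal 0.831 -0.554 -0.052
outer loop
vertex 1.781 2.15 3.797
vertex 2.306 3.026 2.866
vertex 2.118 2.635 4.017
endloop
endfacet
facet normal -0.153 -0.318 0.936
outer loop
vertex 1.781 2.15 3.797
vertex 2.118 2.635 4.017
vertex 1.496 2.694 3.935
endloop
endfacet
facet normal 0.153 0.318 -0.936
outer loop
vertex 2.306 3.026 2.866
vertex 1.684 3.086 2.785
vertex 2.021 3.571 3.005
endloop
endfacet
facet normal 0.879 0.389 0.276
outer loop
vertex 2.306 3.026 2.866
vertex 2.021 3.571 3.005
vertex 2.118 2.635 4.017
endloop
endfacet
facet normal 0.878 0.390 0.277
outer loop
vertex 2.118 2.635 4.017
vertex 2.021 3.571 3.005
vertex 1.833 3.179 4.155
endloop
endfacet
facet normal -0.153 -0.318 0.936
outer loop
vertex 2.118 2.635 4.017
vertex 1.833 3.179 4.155
vertex 1.496 2.694 3.935
endloop
endfacet

endsolid


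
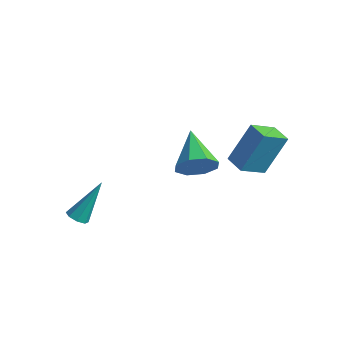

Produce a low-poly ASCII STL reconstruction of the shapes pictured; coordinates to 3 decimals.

solid 
facet normal -0.937 0.350 0.015
outer loop
vertex 1.661 -0.174 -1.08
vertex 2.066 0.835 0.669
vertex 2.076 0.968 -1.835
endloop
endfacet
facet normal -0.196 -0.490 -0.849
outer loop
vertex 2.994 0.625 -1.849
vertex 1.661 -0.174 -1.08
vertex 2.076 0.968 -1.835
endloop
endfacet
facet normal -0.937 0.350 0.015
outer loop
vertex 2.076 0.968 -1.835
vertex 2.066 0.835 0.669
vertex 2.481 1.977 -0.085
endloop
endfacet
facet normal 0.290 0.798 -0.528
outer loop
vertex 2.481 1.977 -0.085
vertex 2.994 0.625 -1.849
vertex 2.076 0.968 -1.835
endloop
endfacet
facet normal -0.290 -0.798 0.528
outer loop
vertex 1.661 -0.174 -1.08
vertex 2.984 0.492 0.655
vertex 2.066 0.835 0.669
endloop
endfacet
facet normal -0.197 -0.489 -0.850
outer loop
vertex 2.579 -0.517 -1.095
vertex 1.661 -0.174 -1.08
vertex 2.994 0.625 -1.849
endloop
endfacet
facet normal -0.290 -0.799 0.528
outer loop
vertex 2.579 -0.517 -1.095
vertex 2.984 0.492 0.655
vertex 1.661 -0.174 -1.08
endloop
endfacet
facet normal 0.196 0.490 0.850
outer loop
vertex 2.066 0.835 0.669
vertex 2.984 0.492 0.655
vertex 2.481 1.977 -0.085
endloop
endfacet
facet normal 0.290 0.798 -0.528
outer loop
vertex 3.399 1.634 -0.1
vertex 2.994 0.625 -1.849
vertex 2.481 1.977 -0.085
endloop
endfacet
facet normal 0.197 0.490 0.849
outer loop
vertex 2.481 1.977 -0.085
vertex 2.984 0.492 0.655
vertex 3.399 1.634 -0.1
endloop
endfacet
facet normal 0.937 -0.350 -0.015
outer loop
vertex 3.399 1.634 -0.1
vertex 2.579 -0.517 -1.095
vertex 2.994 0.625 -1.849
endloop
endfacet
facet normal 0.937 -0.350 -0.015
outer loop
vertex 2.984 0.492 0.655
vertex 2.579 -0.517 -1.095
vertex 3.399 1.634 -0.1
endloop
endfacet
facet normal -0.171 -0.579 -0.797
outer loop
vertex -2.494 -4.475 -4.701
vertex -3.02 -4.36 -4.672
vertex -2.595 -4.141 -4.922
endloop
endfacet
facet normal 0.968 0.234 -0.089
outer loop
vertex -2.494 -4.475 -4.701
vertex -2.595 -4.141 -4.922
vertex -2.66 -3.14 -2.988
endloop
endfacet
facet normal -0.171 -0.578 -0.798
outer loop
vertex -2.595 -4.141 -4.922
vertex -3.02 -4.36 -4.672
vertex -2.945 -3.935 -4.996
endloop
endfacet
facet normal 0.528 0.761 -0.376
outer loop
vertex -2.595 -4.141 -4.922
vertex -2.945 -3.935 -4.996
vertex -2.66 -3.14 -2.988
endloop
endfacet
facet normal -0.173 -0.578 -0.798
outer loop
vertex -2.945 -3.935 -4.996
vertex -3.02 -4.36 -4.672
vertex -3.34 -3.977 -4.88
endloop
endfacet
facet normal -0.197 0.921 -0.337
outer loop
vertex -2.945 -3.935 -4.996
vertex -3.34 -3.977 -4.88
vertex -2.66 -3.14 -2.988
endloop
endfacet
facet normal -0.171 -0.577 -0.799
outer loop
vertex -3.34 -3.977 -4.88
vertex -3.02 -4.36 -4.672
vertex -3.547 -4.244 -4.643
endloop
endfacet
facet normal -0.786 0.618 0.009
outer loop
vertex -3.34 -3.977 -4.88
vertex -3.547 -4.244 -4.643
vertex -2.66 -3.14 -2.988
endloop
endfacet
facet normal -0.171 -0.578 -0.798
outer loop
vertex -3.547 -4.244 -4.643
vertex -3.02 -4.36 -4.672
vertex -3.446 -4.579 -4.422
endloop
endfacet
facet normal -0.890 0.032 0.455
outer loop
vertex -3.547 -4.244 -4.643
vertex -3.446 -4.579 -4.422
vertex -2.66 -3.14 -2.988
endloop
endfacet
facet normal -0.171 -0.578 -0.798
outer loop
vertex -3.446 -4.579 -4.422
vertex -3.02 -4.36 -4.672
vertex -3.096 -4.785 -4.348
endloop
endfacet
facet normal -0.449 -0.496 0.743
outer loop
vertex -3.446 -4.579 -4.422
vertex -3.096 -4.785 -4.348
vertex -2.66 -3.14 -2.988
endloop
endfacet
facet normal -0.169 -0.578 -0.798
outer loop
vertex -3.096 -4.785 -4.348
vertex -3.02 -4.36 -4.672
vertex -2.701 -4.742 -4.463
endloop
endfacet
facet normal 0.276 -0.655 0.704
outer loop
vertex -3.096 -4.785 -4.348
vertex -2.701 -4.742 -4.463
vertex -2.66 -3.14 -2.988
endloop
endfacet
facet normal -0.170 -0.579 -0.798
outer loop
vertex -2.701 -4.742 -4.463
vertex -3.02 -4.36 -4.672
vertex -2.494 -4.475 -4.701
endloop
endfacet
facet normal 0.865 -0.352 0.358
outer loop
vertex -2.701 -4.742 -4.463
vertex -2.494 -4.475 -4.701
vertex -2.66 -3.14 -2.988
endloop
endfacet
facet normal 0.662 -0.644 -0.383
outer loop
vertex 2.689 -2.971 1.547
vertex 2.209 -2.992 0.751
vertex 2.906 -2.474 1.086
endloop
endfacet
facet normal 0.356 0.547 0.758
outer loop
vertex 2.689 -2.971 1.547
vertex 2.906 -2.474 1.086
vertex 0.931 -1.748 1.489
endloop
endfacet
facet normal 0.663 -0.644 -0.383
outer loop
vertex 2.906 -2.474 1.086
vertex 2.209 -2.992 0.751
vertex 2.714 -2.28 0.428
endloop
endfacet
facet normal 0.369 0.915 0.162
outer loop
vertex 2.906 -2.474 1.086
vertex 2.714 -2.28 0.428
vertex 0.931 -1.748 1.489
endloop
endfacet
facet normal 0.663 -0.644 -0.382
outer loop
vertex 2.714 -2.28 0.428
vertex 2.209 -2.992 0.751
vertex 2.227 -2.503 -0.041
endloop
endfacet
facet normal 0.009 0.900 -0.437
outer loop
vertex 2.714 -2.28 0.428
vertex 2.227 -2.503 -0.041
vertex 0.931 -1.748 1.489
endloop
endfacet
facet normal 0.662 -0.644 -0.383
outer loop
vertex 2.227 -2.503 -0.041
vertex 2.209 -2.992 0.751
vertex 1.729 -3.012 -0.046
endloop
endfacet
facet normal -0.515 0.511 -0.688
outer loop
vertex 2.227 -2.503 -0.041
vertex 1.729 -3.012 -0.046
vertex 0.931 -1.748 1.489
endloop
endfacet
facet normal 0.662 -0.645 -0.382
outer loop
vertex 1.729 -3.012 -0.046
vertex 2.209 -2.992 0.751
vertex 1.512 -3.509 0.416
endloop
endfacet
facet normal -0.895 -0.024 -0.446
outer loop
vertex 1.729 -3.012 -0.046
vertex 1.512 -3.509 0.416
vertex 0.931 -1.748 1.489
endloop
endfacet
facet normal 0.662 -0.644 -0.384
outer loop
vertex 1.512 -3.509 0.416
vertex 2.209 -2.992 0.751
vertex 1.704 -3.703 1.073
endloop
endfacet
facet normal -0.908 -0.391 0.150
outer loop
vertex 1.512 -3.509 0.416
vertex 1.704 -3.703 1.073
vertex 0.931 -1.748 1.489
endloop
endfacet
facet normal 0.663 -0.644 -0.382
outer loop
vertex 1.704 -3.703 1.073
vertex 2.209 -2.992 0.751
vertex 2.191 -3.48 1.542
endloop
endfacet
facet normal -0.548 -0.376 0.747
outer loop
vertex 1.704 -3.703 1.073
vertex 2.191 -3.48 1.542
vertex 0.931 -1.748 1.489
endloop
endfacet
facet normal 0.662 -0.644 -0.382
outer loop
vertex 2.191 -3.48 1.542
vertex 2.209 -2.992 0.751
vertex 2.689 -2.971 1.547
endloop
endfacet
facet normal -0.024 0.013 1.000
outer loop
vertex 2.191 -3.48 1.542
vertex 2.689 -2.971 1.547
vertex 0.931 -1.748 1.489
endloop
endfacet

endsolid
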